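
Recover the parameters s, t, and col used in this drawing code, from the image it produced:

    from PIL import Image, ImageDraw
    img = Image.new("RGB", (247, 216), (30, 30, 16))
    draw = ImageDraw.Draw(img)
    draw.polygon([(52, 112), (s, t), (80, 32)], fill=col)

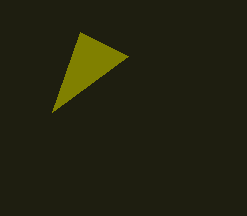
s = 128, t = 56, col = 'olive'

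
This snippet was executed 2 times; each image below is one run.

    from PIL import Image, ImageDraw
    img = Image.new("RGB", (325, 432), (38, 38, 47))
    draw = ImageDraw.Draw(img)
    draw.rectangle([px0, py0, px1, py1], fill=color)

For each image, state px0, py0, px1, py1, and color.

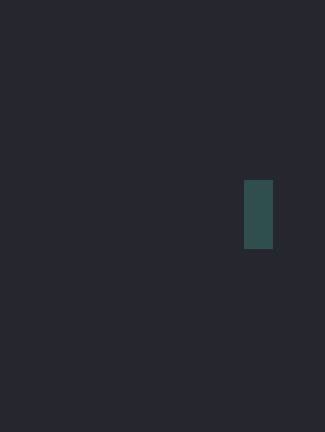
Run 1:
px0 = 244, py0 = 180, px1 = 272, py1 = 248, color = 'darkslategray'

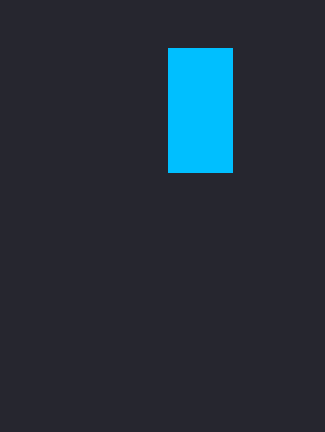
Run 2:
px0 = 168; py0 = 48; px1 = 232; py1 = 172; color = 'deepskyblue'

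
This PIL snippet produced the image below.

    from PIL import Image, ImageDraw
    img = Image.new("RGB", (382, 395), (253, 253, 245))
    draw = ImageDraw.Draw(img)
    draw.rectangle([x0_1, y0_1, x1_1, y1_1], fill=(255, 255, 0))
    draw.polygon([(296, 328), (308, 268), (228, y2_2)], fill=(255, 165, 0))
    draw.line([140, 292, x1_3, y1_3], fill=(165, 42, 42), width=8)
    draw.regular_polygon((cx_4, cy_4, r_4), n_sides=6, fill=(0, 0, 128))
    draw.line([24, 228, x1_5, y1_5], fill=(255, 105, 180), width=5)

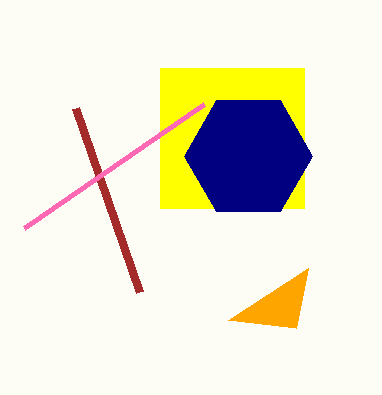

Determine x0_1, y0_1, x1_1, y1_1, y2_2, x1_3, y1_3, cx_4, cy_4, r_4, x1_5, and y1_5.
x0_1 = 160
y0_1 = 68
x1_1 = 304
y1_1 = 208
y2_2 = 320
x1_3 = 76
y1_3 = 108
cx_4 = 248
cy_4 = 156
r_4 = 64
x1_5 = 204
y1_5 = 104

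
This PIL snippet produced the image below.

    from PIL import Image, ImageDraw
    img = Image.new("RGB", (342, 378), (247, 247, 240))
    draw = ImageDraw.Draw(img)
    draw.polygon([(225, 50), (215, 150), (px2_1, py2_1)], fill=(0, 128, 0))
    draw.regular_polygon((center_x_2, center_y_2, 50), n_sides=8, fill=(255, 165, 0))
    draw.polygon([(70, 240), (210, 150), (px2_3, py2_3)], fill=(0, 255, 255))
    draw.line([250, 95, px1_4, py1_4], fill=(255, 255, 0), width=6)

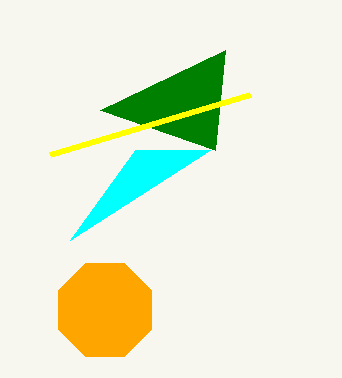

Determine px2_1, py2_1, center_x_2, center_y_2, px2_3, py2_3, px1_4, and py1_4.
px2_1 = 100, py2_1 = 110, center_x_2 = 105, center_y_2 = 310, px2_3 = 135, py2_3 = 150, px1_4 = 50, py1_4 = 155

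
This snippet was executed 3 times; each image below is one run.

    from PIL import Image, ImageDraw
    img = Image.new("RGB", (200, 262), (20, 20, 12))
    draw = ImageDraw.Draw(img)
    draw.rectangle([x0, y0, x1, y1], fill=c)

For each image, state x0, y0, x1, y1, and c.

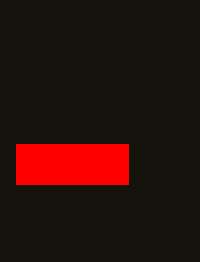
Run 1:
x0 = 16
y0 = 144
x1 = 128
y1 = 184
c = 'red'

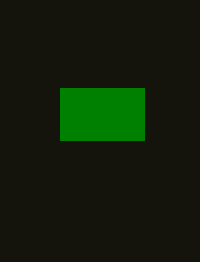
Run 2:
x0 = 60; y0 = 88; x1 = 144; y1 = 140; c = 'green'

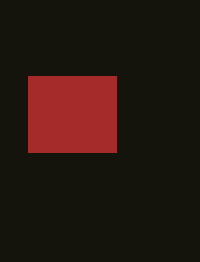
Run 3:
x0 = 28; y0 = 76; x1 = 116; y1 = 152; c = 'brown'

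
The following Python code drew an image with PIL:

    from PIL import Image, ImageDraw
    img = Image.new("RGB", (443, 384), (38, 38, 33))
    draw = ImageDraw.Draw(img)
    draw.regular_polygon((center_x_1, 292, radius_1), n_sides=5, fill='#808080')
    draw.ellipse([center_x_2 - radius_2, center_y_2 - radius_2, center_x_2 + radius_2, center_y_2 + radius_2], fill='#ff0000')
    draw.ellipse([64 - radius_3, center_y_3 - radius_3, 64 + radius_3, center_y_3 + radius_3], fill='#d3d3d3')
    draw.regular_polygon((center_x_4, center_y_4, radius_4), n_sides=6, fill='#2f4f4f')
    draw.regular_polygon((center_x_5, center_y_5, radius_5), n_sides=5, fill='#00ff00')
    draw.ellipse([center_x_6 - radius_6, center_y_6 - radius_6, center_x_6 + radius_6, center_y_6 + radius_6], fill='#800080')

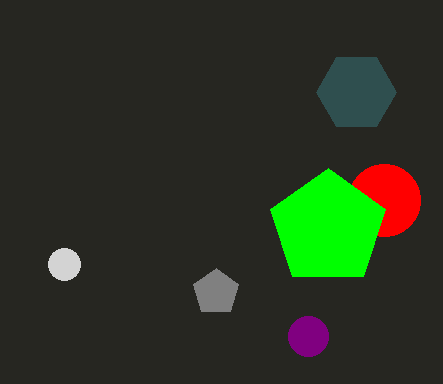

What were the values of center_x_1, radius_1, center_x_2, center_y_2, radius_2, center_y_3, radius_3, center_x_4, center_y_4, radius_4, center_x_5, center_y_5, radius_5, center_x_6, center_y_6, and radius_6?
center_x_1 = 216, radius_1 = 24, center_x_2 = 384, center_y_2 = 200, radius_2 = 36, center_y_3 = 264, radius_3 = 16, center_x_4 = 356, center_y_4 = 92, radius_4 = 40, center_x_5 = 328, center_y_5 = 228, radius_5 = 60, center_x_6 = 308, center_y_6 = 336, radius_6 = 20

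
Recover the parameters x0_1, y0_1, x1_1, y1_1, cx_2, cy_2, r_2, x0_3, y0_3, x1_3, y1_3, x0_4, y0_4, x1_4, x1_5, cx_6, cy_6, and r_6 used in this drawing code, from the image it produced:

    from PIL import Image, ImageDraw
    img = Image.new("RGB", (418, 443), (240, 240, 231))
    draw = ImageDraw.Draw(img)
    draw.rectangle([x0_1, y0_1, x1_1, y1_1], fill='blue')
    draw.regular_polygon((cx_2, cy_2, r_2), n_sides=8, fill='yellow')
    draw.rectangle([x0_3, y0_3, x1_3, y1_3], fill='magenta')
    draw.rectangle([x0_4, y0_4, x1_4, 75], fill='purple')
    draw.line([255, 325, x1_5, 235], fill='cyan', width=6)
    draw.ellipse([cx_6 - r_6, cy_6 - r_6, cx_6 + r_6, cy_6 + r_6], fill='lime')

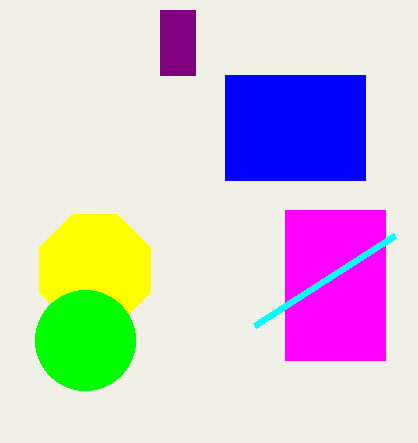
x0_1 = 225; y0_1 = 75; x1_1 = 365; y1_1 = 180; cx_2 = 95; cy_2 = 270; r_2 = 60; x0_3 = 285; y0_3 = 210; x1_3 = 385; y1_3 = 360; x0_4 = 160; y0_4 = 10; x1_4 = 195; x1_5 = 395; cx_6 = 85; cy_6 = 340; r_6 = 50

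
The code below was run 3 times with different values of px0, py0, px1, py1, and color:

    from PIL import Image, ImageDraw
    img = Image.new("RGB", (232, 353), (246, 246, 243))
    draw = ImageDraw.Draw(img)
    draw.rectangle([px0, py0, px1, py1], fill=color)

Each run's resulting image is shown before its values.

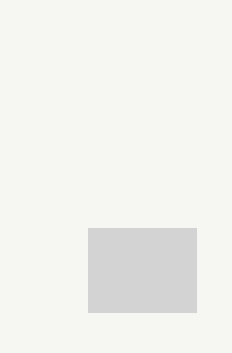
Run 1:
px0 = 88, py0 = 228, px1 = 196, py1 = 312, color = 'lightgray'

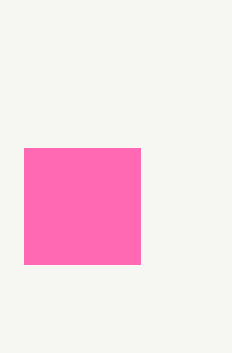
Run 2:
px0 = 24; py0 = 148; px1 = 140; py1 = 264; color = 'hotpink'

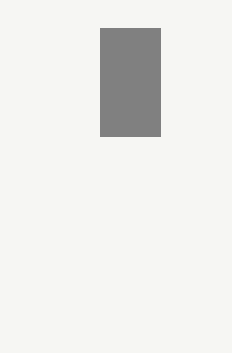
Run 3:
px0 = 100, py0 = 28, px1 = 160, py1 = 136, color = 'gray'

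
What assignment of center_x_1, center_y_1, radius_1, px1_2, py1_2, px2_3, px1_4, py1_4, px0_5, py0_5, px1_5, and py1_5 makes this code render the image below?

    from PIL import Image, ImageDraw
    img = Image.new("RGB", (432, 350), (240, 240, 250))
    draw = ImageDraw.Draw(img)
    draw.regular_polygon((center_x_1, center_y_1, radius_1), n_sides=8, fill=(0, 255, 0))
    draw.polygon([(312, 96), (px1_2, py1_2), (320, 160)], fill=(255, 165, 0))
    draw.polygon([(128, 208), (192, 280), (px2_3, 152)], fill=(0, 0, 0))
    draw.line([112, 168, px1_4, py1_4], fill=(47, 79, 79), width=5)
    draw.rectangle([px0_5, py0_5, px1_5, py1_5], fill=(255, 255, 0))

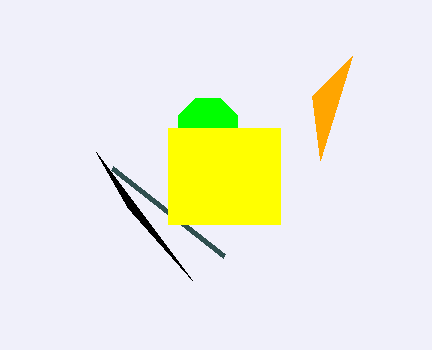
center_x_1 = 208; center_y_1 = 128; radius_1 = 32; px1_2 = 352; py1_2 = 56; px2_3 = 96; px1_4 = 224; py1_4 = 256; px0_5 = 168; py0_5 = 128; px1_5 = 280; py1_5 = 224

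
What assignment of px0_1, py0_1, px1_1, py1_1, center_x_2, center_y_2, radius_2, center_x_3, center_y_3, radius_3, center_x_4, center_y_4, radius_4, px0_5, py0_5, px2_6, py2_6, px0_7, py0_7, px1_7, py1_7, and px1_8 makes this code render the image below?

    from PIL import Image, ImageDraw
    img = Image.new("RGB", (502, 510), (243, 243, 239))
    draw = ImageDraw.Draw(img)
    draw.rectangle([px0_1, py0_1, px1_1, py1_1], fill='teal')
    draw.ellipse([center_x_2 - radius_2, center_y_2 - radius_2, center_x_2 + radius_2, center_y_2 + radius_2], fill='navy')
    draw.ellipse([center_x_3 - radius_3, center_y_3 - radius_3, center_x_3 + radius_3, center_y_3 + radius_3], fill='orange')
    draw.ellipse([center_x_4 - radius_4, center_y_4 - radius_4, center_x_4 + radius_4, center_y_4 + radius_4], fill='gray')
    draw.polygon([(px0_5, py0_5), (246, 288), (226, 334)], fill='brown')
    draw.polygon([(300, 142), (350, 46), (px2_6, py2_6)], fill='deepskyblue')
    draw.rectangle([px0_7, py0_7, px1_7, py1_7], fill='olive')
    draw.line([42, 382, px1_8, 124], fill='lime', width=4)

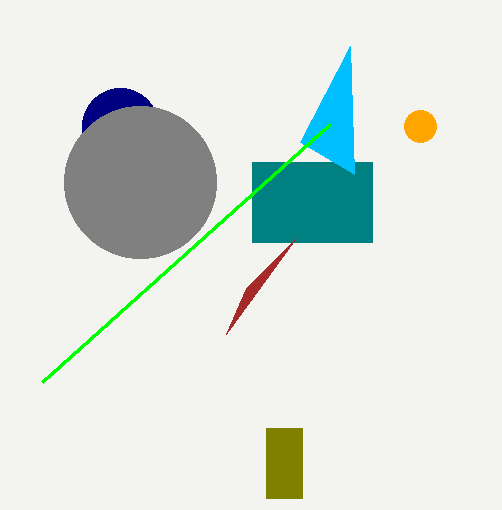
px0_1 = 252
py0_1 = 162
px1_1 = 372
py1_1 = 242
center_x_2 = 120
center_y_2 = 126
radius_2 = 38
center_x_3 = 420
center_y_3 = 126
radius_3 = 16
center_x_4 = 140
center_y_4 = 182
radius_4 = 76
px0_5 = 296
py0_5 = 238
px2_6 = 354
py2_6 = 174
px0_7 = 266
py0_7 = 428
px1_7 = 302
py1_7 = 498
px1_8 = 330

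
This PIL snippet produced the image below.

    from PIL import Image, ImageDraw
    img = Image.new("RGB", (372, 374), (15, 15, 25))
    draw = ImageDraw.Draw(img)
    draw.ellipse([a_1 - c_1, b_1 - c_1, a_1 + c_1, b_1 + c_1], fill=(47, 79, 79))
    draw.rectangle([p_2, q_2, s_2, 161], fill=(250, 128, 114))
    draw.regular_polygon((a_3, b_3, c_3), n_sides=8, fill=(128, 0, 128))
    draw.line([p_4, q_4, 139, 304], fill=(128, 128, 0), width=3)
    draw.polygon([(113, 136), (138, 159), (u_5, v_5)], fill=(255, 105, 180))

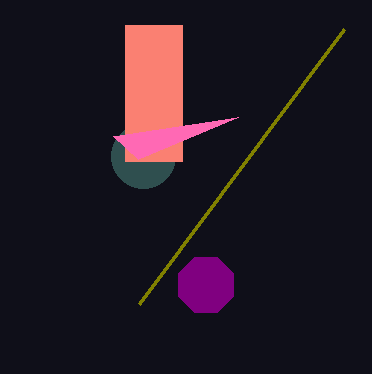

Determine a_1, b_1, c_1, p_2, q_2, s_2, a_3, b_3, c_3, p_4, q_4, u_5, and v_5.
a_1 = 143, b_1 = 156, c_1 = 32, p_2 = 125, q_2 = 25, s_2 = 182, a_3 = 206, b_3 = 285, c_3 = 30, p_4 = 344, q_4 = 29, u_5 = 238, v_5 = 117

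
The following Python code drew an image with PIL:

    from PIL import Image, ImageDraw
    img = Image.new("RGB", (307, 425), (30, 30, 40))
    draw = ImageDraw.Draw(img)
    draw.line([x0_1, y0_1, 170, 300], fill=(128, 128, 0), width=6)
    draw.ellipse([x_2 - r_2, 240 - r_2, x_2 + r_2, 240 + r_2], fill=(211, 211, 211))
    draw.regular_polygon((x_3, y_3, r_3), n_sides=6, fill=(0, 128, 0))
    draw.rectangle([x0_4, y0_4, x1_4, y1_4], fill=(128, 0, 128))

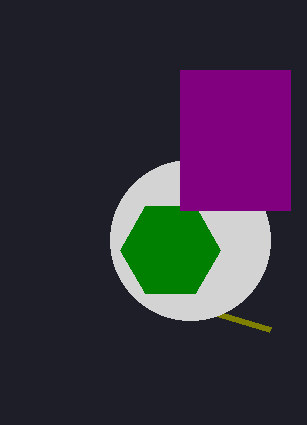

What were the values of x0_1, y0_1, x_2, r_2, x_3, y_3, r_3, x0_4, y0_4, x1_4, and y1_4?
x0_1 = 270
y0_1 = 330
x_2 = 190
r_2 = 80
x_3 = 170
y_3 = 250
r_3 = 50
x0_4 = 180
y0_4 = 70
x1_4 = 290
y1_4 = 210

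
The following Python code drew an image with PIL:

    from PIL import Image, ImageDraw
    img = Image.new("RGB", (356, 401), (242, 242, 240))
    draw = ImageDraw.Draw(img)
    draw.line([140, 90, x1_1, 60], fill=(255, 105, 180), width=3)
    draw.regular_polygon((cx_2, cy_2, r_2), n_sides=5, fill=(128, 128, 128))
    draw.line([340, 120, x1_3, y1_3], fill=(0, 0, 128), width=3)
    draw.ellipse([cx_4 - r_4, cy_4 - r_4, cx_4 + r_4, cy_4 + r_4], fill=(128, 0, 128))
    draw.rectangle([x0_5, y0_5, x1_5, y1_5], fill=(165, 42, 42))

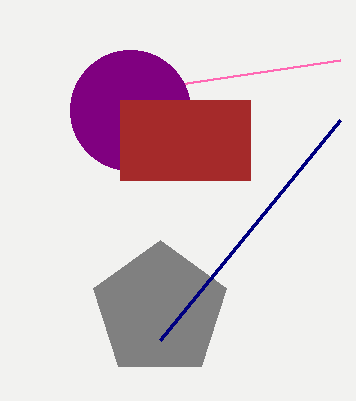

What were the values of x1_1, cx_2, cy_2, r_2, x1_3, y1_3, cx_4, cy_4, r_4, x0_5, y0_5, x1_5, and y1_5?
x1_1 = 340, cx_2 = 160, cy_2 = 310, r_2 = 70, x1_3 = 160, y1_3 = 340, cx_4 = 130, cy_4 = 110, r_4 = 60, x0_5 = 120, y0_5 = 100, x1_5 = 250, y1_5 = 180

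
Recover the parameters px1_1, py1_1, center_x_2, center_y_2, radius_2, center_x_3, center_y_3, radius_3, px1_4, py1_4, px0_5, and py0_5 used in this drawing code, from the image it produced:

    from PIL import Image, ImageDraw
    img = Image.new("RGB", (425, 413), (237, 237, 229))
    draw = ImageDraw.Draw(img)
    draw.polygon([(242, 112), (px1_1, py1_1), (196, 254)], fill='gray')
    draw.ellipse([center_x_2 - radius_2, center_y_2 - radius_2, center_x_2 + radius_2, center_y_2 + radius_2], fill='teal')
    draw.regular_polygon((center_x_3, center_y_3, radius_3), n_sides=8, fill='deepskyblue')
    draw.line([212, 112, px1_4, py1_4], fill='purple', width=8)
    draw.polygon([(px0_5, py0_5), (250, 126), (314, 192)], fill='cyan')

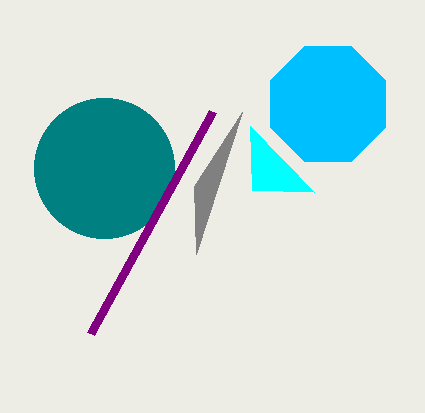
px1_1 = 194
py1_1 = 186
center_x_2 = 104
center_y_2 = 168
radius_2 = 70
center_x_3 = 328
center_y_3 = 104
radius_3 = 62
px1_4 = 90
py1_4 = 334
px0_5 = 252
py0_5 = 190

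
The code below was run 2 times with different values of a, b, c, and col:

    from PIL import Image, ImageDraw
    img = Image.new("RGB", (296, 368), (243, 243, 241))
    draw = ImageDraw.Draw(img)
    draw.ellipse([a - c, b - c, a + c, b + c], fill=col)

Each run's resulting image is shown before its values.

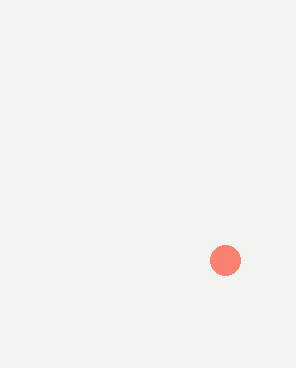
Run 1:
a = 225; b = 260; c = 15; col = 'salmon'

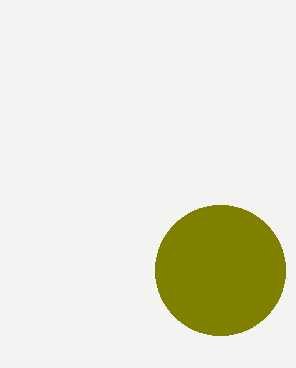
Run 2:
a = 220
b = 270
c = 65
col = 'olive'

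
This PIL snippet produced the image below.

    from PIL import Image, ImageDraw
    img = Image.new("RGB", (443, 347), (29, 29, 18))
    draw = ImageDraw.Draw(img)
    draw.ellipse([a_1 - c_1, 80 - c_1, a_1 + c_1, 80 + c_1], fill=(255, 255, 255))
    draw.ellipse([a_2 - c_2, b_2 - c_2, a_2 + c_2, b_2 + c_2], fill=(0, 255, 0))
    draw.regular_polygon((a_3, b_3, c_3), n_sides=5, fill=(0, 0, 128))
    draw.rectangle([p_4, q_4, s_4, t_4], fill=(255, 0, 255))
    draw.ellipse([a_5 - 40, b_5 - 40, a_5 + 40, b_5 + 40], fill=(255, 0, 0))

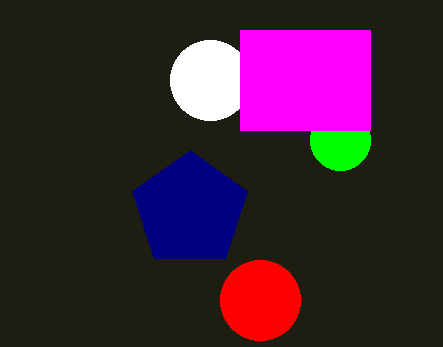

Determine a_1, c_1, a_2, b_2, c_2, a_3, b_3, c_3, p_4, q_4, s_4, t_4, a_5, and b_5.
a_1 = 210; c_1 = 40; a_2 = 340; b_2 = 140; c_2 = 30; a_3 = 190; b_3 = 210; c_3 = 60; p_4 = 240; q_4 = 30; s_4 = 370; t_4 = 130; a_5 = 260; b_5 = 300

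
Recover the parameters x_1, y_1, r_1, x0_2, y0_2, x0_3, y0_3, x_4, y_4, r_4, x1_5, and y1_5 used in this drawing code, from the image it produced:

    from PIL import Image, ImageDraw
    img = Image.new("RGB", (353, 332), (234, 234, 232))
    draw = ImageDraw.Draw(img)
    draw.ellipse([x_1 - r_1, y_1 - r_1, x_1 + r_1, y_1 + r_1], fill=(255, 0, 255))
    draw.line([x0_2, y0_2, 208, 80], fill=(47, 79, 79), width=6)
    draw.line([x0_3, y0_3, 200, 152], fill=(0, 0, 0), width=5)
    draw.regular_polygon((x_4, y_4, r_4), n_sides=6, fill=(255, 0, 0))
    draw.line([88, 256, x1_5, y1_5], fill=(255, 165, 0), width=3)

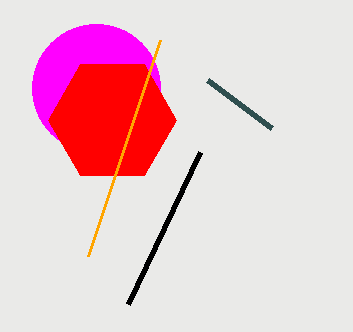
x_1 = 96; y_1 = 88; r_1 = 64; x0_2 = 272; y0_2 = 128; x0_3 = 128; y0_3 = 304; x_4 = 112; y_4 = 120; r_4 = 64; x1_5 = 160; y1_5 = 40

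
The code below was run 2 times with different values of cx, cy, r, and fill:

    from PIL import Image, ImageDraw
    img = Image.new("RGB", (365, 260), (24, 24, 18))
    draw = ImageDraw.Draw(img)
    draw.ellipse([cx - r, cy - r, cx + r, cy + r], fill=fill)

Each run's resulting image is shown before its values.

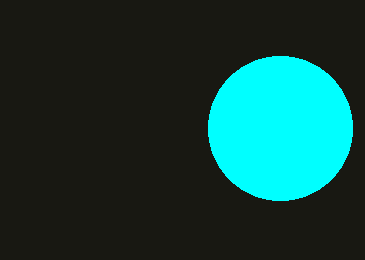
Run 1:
cx = 280
cy = 128
r = 72
fill = 'cyan'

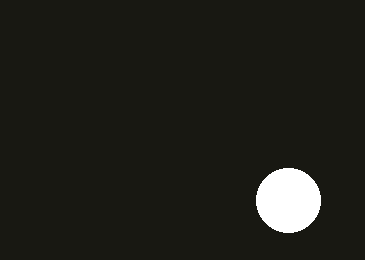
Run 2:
cx = 288, cy = 200, r = 32, fill = 'white'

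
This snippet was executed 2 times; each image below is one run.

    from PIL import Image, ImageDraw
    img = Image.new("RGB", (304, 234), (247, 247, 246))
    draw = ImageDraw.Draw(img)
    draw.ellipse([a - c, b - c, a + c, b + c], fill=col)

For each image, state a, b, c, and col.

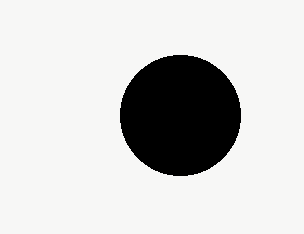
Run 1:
a = 180
b = 115
c = 60
col = 'black'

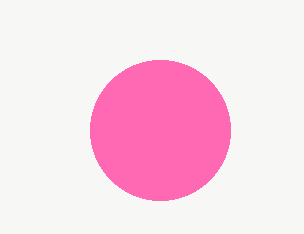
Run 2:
a = 160
b = 130
c = 70
col = 'hotpink'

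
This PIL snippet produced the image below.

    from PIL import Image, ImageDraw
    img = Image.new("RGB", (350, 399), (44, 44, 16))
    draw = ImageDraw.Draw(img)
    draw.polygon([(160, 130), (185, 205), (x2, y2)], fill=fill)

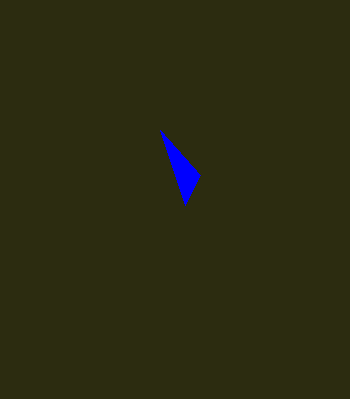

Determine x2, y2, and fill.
x2 = 200; y2 = 175; fill = 'blue'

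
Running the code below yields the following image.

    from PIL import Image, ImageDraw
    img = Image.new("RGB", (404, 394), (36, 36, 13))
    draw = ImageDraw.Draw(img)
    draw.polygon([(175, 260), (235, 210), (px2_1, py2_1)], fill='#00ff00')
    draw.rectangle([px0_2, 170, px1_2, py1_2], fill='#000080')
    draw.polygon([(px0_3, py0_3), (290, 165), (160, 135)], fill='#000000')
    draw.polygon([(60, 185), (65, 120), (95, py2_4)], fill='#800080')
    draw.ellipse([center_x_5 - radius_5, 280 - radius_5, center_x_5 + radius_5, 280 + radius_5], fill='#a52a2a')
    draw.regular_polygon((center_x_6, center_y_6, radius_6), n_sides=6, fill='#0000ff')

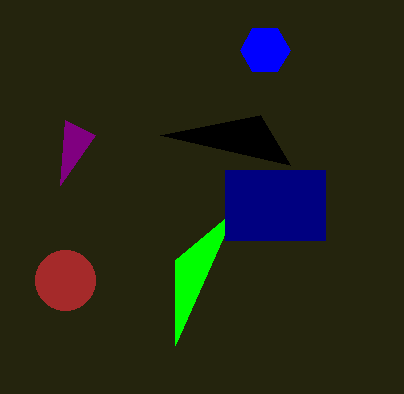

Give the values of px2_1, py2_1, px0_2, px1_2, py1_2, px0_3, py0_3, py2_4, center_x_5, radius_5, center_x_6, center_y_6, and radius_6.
px2_1 = 175, py2_1 = 345, px0_2 = 225, px1_2 = 325, py1_2 = 240, px0_3 = 260, py0_3 = 115, py2_4 = 135, center_x_5 = 65, radius_5 = 30, center_x_6 = 265, center_y_6 = 50, radius_6 = 25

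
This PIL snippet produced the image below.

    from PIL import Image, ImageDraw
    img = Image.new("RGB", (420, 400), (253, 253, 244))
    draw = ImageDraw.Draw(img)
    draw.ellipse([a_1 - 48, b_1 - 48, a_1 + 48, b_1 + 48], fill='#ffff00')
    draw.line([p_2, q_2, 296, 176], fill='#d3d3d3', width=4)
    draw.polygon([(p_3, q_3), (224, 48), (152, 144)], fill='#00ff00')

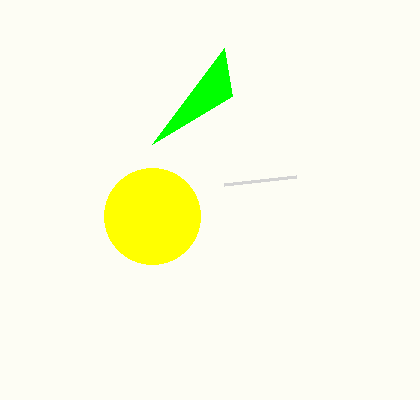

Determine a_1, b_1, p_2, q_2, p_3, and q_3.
a_1 = 152, b_1 = 216, p_2 = 224, q_2 = 184, p_3 = 232, q_3 = 96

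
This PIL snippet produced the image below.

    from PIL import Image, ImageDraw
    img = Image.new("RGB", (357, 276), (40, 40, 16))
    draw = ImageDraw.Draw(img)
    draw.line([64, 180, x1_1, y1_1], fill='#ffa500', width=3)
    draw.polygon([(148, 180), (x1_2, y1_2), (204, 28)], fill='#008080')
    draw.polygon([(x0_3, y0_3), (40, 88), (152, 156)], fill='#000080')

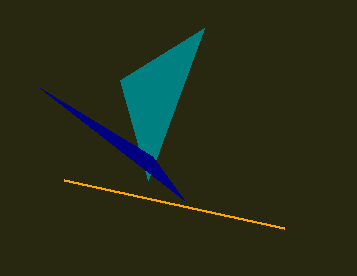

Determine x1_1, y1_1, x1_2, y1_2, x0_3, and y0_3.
x1_1 = 284; y1_1 = 228; x1_2 = 120; y1_2 = 80; x0_3 = 184; y0_3 = 200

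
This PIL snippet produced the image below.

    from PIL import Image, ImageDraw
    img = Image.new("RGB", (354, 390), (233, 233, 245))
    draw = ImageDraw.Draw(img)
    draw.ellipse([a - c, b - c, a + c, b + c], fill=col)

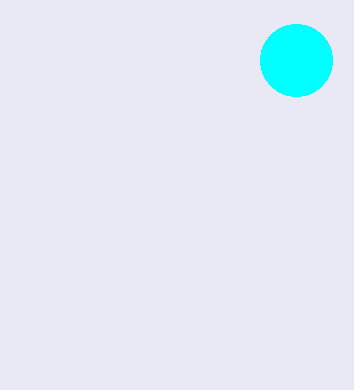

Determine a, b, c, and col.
a = 296, b = 60, c = 36, col = 'cyan'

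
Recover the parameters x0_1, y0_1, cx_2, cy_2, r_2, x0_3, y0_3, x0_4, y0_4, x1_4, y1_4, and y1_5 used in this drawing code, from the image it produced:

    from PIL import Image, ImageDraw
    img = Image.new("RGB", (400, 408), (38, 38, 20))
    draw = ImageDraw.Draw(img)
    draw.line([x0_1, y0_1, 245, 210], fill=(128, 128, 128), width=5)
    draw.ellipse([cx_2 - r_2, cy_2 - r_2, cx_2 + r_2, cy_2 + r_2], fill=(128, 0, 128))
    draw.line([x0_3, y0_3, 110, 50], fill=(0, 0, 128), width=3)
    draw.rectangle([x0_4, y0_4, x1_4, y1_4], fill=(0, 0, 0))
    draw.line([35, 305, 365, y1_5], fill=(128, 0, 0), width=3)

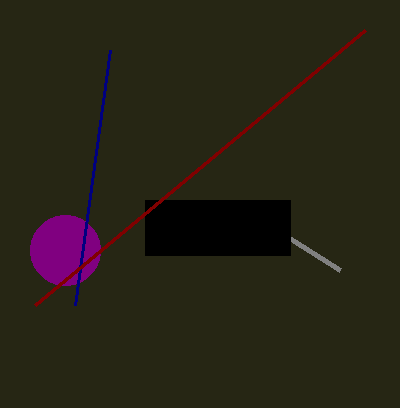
x0_1 = 340, y0_1 = 270, cx_2 = 65, cy_2 = 250, r_2 = 35, x0_3 = 75, y0_3 = 305, x0_4 = 145, y0_4 = 200, x1_4 = 290, y1_4 = 255, y1_5 = 30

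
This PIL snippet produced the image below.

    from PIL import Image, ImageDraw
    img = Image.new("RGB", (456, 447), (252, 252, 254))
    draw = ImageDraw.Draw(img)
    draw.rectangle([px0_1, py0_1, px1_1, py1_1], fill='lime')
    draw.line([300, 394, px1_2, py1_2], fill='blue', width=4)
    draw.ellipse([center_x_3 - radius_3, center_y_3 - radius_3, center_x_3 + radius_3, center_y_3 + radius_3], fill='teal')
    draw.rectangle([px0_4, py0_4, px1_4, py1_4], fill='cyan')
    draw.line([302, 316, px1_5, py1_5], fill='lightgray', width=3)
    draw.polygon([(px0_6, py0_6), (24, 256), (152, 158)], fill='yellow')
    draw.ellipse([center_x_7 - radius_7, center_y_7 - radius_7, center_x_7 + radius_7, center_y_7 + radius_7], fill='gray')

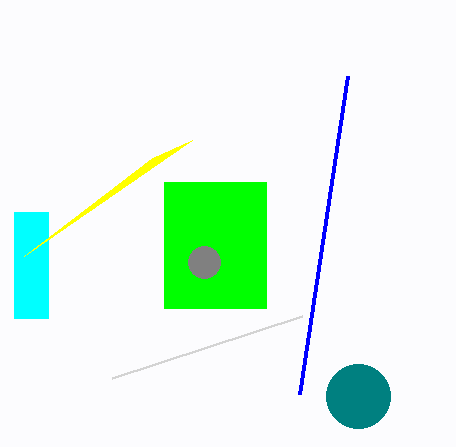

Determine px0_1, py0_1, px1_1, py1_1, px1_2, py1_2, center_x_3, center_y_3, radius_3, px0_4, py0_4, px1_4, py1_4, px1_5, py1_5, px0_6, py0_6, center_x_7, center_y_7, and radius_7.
px0_1 = 164, py0_1 = 182, px1_1 = 266, py1_1 = 308, px1_2 = 348, py1_2 = 76, center_x_3 = 358, center_y_3 = 396, radius_3 = 32, px0_4 = 14, py0_4 = 212, px1_4 = 48, py1_4 = 318, px1_5 = 112, py1_5 = 378, px0_6 = 192, py0_6 = 140, center_x_7 = 204, center_y_7 = 262, radius_7 = 16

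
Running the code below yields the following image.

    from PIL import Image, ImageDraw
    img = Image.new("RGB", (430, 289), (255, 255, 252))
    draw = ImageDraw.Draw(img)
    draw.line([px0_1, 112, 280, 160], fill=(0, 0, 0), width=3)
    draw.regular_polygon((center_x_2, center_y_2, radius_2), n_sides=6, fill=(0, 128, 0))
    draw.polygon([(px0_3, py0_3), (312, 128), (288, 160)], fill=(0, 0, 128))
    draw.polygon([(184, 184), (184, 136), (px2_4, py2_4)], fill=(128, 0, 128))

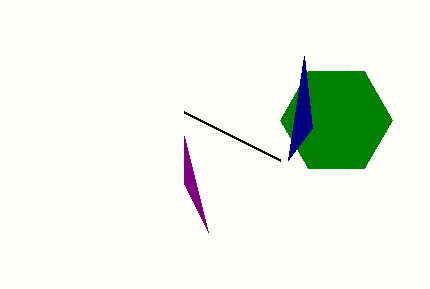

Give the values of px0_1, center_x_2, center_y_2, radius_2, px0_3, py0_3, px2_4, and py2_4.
px0_1 = 184; center_x_2 = 336; center_y_2 = 120; radius_2 = 56; px0_3 = 304; py0_3 = 56; px2_4 = 208; py2_4 = 232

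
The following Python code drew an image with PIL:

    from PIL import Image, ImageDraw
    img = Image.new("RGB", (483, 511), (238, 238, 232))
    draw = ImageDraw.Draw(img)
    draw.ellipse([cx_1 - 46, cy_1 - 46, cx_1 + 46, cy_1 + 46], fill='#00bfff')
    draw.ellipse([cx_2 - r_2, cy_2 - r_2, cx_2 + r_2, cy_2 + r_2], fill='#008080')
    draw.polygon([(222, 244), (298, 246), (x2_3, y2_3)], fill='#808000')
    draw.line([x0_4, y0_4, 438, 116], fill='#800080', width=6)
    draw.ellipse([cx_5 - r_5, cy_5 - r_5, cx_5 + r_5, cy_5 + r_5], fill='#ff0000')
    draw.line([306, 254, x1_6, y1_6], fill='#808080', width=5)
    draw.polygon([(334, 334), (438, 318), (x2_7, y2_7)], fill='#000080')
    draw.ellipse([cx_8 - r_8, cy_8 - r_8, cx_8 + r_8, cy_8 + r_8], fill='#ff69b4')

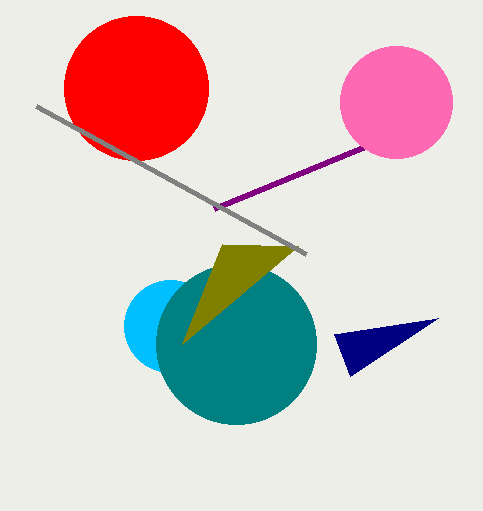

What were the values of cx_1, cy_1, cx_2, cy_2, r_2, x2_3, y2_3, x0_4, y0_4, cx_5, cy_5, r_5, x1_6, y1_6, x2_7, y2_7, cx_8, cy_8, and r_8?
cx_1 = 170; cy_1 = 326; cx_2 = 236; cy_2 = 344; r_2 = 80; x2_3 = 182; y2_3 = 344; x0_4 = 214; y0_4 = 208; cx_5 = 136; cy_5 = 88; r_5 = 72; x1_6 = 36; y1_6 = 106; x2_7 = 350; y2_7 = 376; cx_8 = 396; cy_8 = 102; r_8 = 56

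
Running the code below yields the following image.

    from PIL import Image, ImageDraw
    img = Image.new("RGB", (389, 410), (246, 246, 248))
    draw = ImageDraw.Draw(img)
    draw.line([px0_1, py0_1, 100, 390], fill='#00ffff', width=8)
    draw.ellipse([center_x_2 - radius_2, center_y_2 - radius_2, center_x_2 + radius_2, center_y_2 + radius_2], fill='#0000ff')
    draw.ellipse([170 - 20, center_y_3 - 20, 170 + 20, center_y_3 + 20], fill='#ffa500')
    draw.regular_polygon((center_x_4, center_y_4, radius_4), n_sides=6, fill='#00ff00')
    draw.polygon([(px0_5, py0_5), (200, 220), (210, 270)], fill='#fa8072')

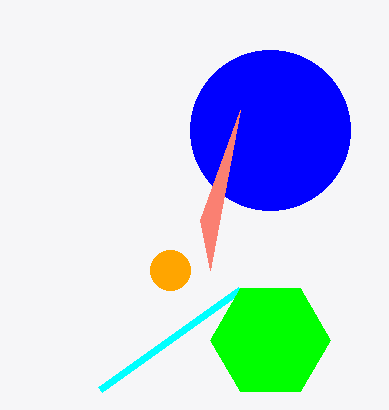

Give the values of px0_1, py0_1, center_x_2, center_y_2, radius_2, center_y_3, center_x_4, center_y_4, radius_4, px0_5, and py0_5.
px0_1 = 240; py0_1 = 290; center_x_2 = 270; center_y_2 = 130; radius_2 = 80; center_y_3 = 270; center_x_4 = 270; center_y_4 = 340; radius_4 = 60; px0_5 = 240; py0_5 = 110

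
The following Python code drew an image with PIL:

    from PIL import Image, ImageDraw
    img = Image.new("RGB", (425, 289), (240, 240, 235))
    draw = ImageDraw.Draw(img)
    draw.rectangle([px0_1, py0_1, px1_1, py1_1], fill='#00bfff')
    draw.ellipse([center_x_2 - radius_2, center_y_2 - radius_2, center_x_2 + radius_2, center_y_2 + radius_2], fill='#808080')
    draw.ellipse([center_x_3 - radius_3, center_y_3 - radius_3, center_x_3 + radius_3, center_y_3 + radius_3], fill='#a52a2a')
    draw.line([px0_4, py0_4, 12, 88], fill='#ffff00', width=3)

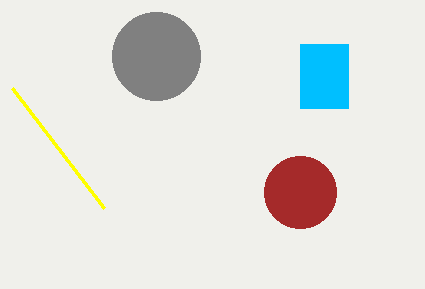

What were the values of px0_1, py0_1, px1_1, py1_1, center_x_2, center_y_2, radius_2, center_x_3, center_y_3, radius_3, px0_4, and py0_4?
px0_1 = 300
py0_1 = 44
px1_1 = 348
py1_1 = 108
center_x_2 = 156
center_y_2 = 56
radius_2 = 44
center_x_3 = 300
center_y_3 = 192
radius_3 = 36
px0_4 = 104
py0_4 = 208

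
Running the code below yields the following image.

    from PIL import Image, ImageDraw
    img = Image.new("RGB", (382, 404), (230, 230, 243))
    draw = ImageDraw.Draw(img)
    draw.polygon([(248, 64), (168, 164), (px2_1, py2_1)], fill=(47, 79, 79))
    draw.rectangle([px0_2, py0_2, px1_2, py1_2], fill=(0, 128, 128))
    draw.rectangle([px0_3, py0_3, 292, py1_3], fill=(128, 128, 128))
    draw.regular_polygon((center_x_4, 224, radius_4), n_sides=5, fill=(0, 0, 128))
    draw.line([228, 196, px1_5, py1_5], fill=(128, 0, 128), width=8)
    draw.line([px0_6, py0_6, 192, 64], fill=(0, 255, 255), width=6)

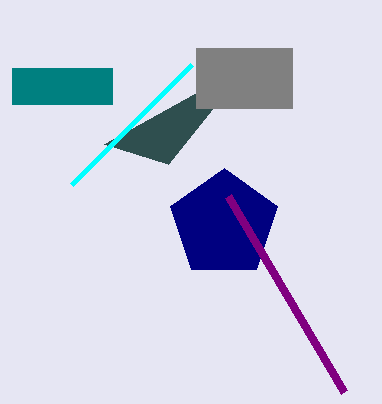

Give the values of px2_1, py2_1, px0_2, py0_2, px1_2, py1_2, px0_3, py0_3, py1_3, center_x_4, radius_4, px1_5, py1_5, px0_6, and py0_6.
px2_1 = 104; py2_1 = 144; px0_2 = 12; py0_2 = 68; px1_2 = 112; py1_2 = 104; px0_3 = 196; py0_3 = 48; py1_3 = 108; center_x_4 = 224; radius_4 = 56; px1_5 = 344; py1_5 = 392; px0_6 = 72; py0_6 = 184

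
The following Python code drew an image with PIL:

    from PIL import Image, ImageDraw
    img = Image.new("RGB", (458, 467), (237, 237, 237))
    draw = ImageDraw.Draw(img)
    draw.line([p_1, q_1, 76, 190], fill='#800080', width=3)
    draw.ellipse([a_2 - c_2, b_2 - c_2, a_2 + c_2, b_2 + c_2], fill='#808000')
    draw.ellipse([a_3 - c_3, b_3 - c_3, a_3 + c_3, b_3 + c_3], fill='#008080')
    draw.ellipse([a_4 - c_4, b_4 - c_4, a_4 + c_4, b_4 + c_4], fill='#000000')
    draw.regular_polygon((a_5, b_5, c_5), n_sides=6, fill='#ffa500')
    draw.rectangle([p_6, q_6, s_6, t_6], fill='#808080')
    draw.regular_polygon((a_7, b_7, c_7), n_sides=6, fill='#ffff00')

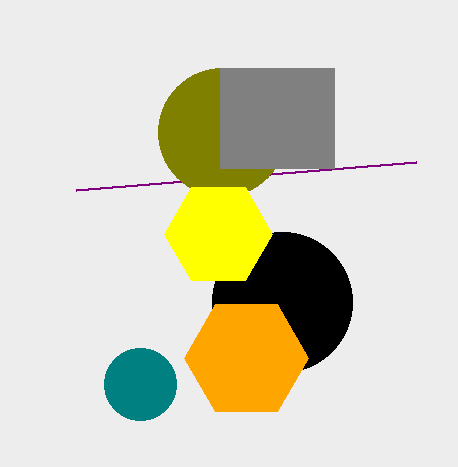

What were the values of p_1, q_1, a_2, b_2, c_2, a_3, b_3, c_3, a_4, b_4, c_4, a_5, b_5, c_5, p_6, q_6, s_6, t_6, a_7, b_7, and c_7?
p_1 = 416, q_1 = 162, a_2 = 222, b_2 = 132, c_2 = 64, a_3 = 140, b_3 = 384, c_3 = 36, a_4 = 282, b_4 = 302, c_4 = 70, a_5 = 246, b_5 = 358, c_5 = 62, p_6 = 220, q_6 = 68, s_6 = 334, t_6 = 168, a_7 = 218, b_7 = 234, c_7 = 54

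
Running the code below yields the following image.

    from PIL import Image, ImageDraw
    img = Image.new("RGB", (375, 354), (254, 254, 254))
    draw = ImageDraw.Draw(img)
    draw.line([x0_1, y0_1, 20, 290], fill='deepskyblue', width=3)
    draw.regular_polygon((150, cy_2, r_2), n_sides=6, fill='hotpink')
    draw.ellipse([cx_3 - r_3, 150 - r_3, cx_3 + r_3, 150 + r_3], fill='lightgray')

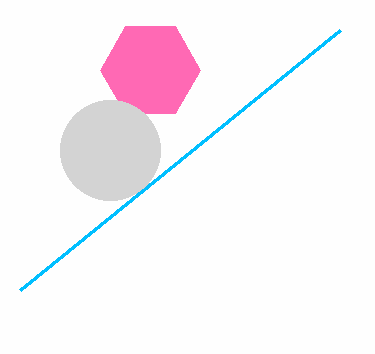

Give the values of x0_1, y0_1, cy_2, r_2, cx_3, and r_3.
x0_1 = 340; y0_1 = 30; cy_2 = 70; r_2 = 50; cx_3 = 110; r_3 = 50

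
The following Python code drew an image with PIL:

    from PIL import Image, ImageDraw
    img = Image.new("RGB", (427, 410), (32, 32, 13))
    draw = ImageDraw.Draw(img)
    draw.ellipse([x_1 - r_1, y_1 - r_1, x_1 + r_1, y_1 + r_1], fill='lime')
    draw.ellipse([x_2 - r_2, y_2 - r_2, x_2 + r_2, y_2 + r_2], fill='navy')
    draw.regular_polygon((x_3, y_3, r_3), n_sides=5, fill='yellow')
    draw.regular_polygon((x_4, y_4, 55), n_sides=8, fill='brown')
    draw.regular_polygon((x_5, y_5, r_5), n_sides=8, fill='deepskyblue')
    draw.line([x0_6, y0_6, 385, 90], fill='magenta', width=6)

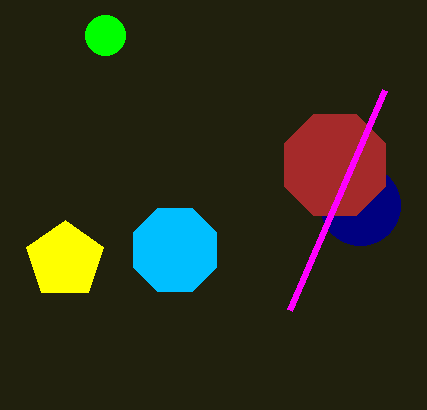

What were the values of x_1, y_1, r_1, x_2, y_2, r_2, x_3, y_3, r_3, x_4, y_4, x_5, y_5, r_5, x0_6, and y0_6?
x_1 = 105; y_1 = 35; r_1 = 20; x_2 = 360; y_2 = 205; r_2 = 40; x_3 = 65; y_3 = 260; r_3 = 40; x_4 = 335; y_4 = 165; x_5 = 175; y_5 = 250; r_5 = 45; x0_6 = 290; y0_6 = 310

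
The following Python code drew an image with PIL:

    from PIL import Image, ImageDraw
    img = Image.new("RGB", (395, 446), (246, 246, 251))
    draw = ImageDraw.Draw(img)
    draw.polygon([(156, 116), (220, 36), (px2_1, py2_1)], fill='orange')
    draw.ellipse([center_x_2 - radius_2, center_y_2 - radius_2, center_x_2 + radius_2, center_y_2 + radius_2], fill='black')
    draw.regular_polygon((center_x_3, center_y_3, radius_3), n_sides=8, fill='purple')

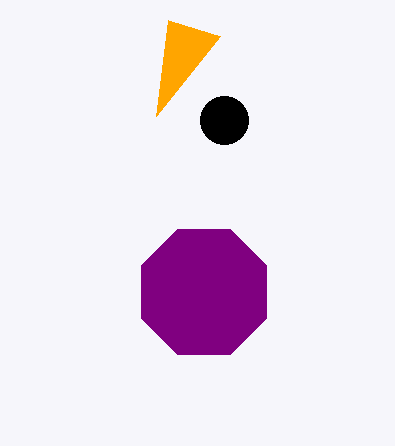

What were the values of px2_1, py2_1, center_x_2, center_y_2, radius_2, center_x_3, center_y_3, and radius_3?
px2_1 = 168, py2_1 = 20, center_x_2 = 224, center_y_2 = 120, radius_2 = 24, center_x_3 = 204, center_y_3 = 292, radius_3 = 68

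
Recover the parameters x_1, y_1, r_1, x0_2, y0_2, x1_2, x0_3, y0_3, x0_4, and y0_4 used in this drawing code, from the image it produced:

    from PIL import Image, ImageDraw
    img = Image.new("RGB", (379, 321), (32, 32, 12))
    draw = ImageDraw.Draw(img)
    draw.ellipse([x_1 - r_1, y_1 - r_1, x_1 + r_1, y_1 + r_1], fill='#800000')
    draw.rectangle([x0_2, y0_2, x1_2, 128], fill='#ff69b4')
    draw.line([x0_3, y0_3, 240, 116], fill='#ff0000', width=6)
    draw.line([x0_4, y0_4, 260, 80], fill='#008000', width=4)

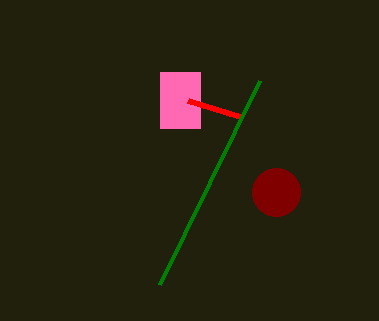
x_1 = 276, y_1 = 192, r_1 = 24, x0_2 = 160, y0_2 = 72, x1_2 = 200, x0_3 = 188, y0_3 = 100, x0_4 = 160, y0_4 = 284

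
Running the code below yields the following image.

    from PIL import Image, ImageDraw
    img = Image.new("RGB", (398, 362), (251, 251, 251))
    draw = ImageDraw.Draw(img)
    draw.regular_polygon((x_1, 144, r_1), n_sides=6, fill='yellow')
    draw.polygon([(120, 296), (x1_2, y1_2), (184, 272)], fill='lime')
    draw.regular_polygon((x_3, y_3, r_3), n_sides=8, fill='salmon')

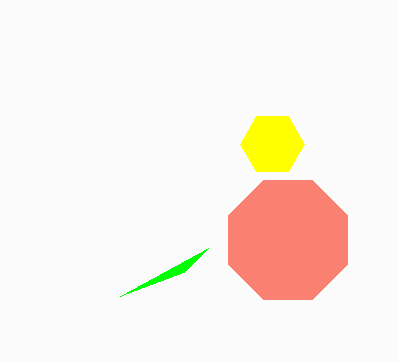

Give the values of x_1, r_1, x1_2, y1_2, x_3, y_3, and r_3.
x_1 = 272
r_1 = 32
x1_2 = 208
y1_2 = 248
x_3 = 288
y_3 = 240
r_3 = 64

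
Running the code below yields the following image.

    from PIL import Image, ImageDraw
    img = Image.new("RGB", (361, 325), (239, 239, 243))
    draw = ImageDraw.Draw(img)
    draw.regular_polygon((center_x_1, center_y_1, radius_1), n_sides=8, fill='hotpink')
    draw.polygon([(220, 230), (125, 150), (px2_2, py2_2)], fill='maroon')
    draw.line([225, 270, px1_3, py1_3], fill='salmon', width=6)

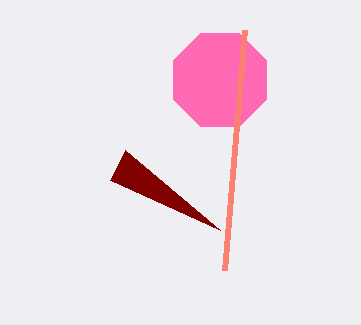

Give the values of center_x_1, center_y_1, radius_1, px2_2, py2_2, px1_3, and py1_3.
center_x_1 = 220; center_y_1 = 80; radius_1 = 50; px2_2 = 110; py2_2 = 180; px1_3 = 245; py1_3 = 30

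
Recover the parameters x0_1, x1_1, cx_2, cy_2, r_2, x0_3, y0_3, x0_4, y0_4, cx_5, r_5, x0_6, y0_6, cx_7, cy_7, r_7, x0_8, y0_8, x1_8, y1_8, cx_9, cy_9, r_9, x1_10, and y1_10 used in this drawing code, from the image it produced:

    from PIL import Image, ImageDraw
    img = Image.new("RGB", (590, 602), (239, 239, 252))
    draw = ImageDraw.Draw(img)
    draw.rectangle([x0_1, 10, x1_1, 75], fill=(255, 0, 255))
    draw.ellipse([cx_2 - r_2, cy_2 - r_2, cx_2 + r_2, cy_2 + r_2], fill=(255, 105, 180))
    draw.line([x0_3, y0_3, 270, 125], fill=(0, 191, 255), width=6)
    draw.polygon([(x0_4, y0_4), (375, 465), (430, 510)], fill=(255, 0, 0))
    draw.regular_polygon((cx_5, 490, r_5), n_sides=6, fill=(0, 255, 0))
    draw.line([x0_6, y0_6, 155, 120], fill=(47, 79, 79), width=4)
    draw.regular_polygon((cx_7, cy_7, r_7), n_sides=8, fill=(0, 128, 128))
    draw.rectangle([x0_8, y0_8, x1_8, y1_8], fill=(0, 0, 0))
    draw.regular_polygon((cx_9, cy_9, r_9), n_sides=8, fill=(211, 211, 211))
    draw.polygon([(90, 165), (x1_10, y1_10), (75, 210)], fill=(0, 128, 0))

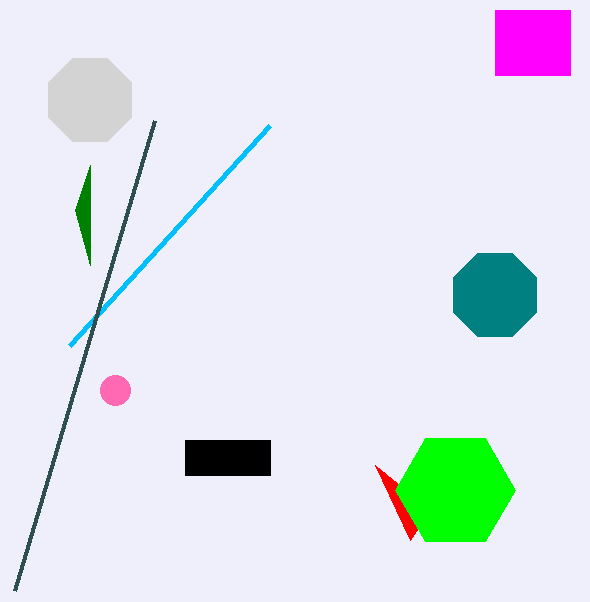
x0_1 = 495, x1_1 = 570, cx_2 = 115, cy_2 = 390, r_2 = 15, x0_3 = 70, y0_3 = 345, x0_4 = 410, y0_4 = 540, cx_5 = 455, r_5 = 60, x0_6 = 15, y0_6 = 590, cx_7 = 495, cy_7 = 295, r_7 = 45, x0_8 = 185, y0_8 = 440, x1_8 = 270, y1_8 = 475, cx_9 = 90, cy_9 = 100, r_9 = 45, x1_10 = 90, y1_10 = 265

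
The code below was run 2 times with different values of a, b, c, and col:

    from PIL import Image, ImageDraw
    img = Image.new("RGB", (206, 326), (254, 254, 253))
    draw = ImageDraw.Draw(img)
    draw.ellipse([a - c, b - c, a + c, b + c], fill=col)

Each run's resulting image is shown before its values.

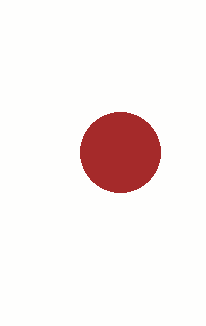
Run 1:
a = 120; b = 152; c = 40; col = 'brown'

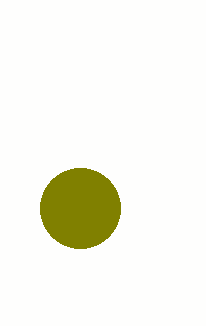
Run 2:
a = 80; b = 208; c = 40; col = 'olive'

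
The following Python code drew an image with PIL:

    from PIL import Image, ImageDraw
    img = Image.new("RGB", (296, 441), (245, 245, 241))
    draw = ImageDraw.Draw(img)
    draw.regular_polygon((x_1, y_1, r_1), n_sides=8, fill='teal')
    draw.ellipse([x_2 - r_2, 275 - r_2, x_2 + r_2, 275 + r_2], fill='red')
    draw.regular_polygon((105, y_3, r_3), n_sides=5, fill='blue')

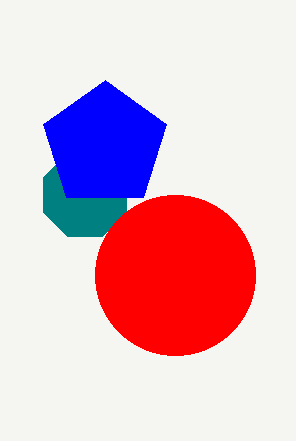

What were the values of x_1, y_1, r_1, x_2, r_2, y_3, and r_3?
x_1 = 85
y_1 = 195
r_1 = 45
x_2 = 175
r_2 = 80
y_3 = 145
r_3 = 65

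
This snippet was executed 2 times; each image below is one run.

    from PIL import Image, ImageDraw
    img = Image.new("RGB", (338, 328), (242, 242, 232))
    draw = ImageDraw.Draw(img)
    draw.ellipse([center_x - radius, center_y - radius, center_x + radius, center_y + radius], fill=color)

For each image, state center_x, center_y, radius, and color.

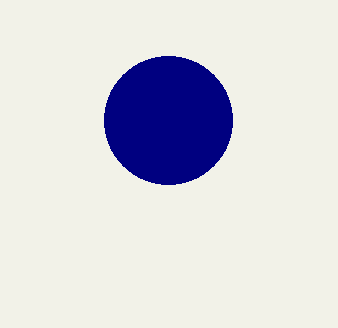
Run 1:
center_x = 168, center_y = 120, radius = 64, color = 'navy'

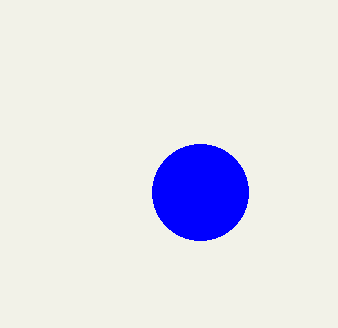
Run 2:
center_x = 200; center_y = 192; radius = 48; color = 'blue'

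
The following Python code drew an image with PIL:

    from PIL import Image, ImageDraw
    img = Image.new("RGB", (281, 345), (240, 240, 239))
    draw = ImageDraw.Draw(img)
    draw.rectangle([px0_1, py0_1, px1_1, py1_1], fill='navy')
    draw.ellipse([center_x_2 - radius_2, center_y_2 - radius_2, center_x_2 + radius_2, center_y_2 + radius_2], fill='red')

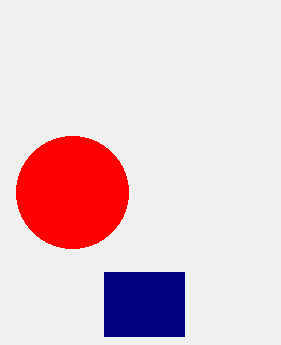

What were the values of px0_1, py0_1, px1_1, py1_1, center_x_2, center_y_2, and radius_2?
px0_1 = 104
py0_1 = 272
px1_1 = 184
py1_1 = 336
center_x_2 = 72
center_y_2 = 192
radius_2 = 56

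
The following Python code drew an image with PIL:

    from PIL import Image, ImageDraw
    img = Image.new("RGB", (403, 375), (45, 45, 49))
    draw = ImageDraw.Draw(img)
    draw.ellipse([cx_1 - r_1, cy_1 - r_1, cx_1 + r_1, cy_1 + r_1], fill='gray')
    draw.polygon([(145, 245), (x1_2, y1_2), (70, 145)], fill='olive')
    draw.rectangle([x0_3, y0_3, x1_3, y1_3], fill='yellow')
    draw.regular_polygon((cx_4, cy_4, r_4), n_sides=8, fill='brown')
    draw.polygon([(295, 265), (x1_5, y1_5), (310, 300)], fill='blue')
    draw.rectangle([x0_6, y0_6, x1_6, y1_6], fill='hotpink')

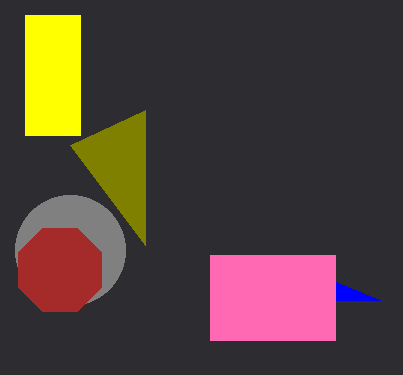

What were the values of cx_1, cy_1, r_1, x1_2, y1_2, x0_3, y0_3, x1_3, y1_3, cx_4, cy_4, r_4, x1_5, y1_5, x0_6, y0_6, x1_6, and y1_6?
cx_1 = 70; cy_1 = 250; r_1 = 55; x1_2 = 145; y1_2 = 110; x0_3 = 25; y0_3 = 15; x1_3 = 80; y1_3 = 135; cx_4 = 60; cy_4 = 270; r_4 = 45; x1_5 = 380; y1_5 = 300; x0_6 = 210; y0_6 = 255; x1_6 = 335; y1_6 = 340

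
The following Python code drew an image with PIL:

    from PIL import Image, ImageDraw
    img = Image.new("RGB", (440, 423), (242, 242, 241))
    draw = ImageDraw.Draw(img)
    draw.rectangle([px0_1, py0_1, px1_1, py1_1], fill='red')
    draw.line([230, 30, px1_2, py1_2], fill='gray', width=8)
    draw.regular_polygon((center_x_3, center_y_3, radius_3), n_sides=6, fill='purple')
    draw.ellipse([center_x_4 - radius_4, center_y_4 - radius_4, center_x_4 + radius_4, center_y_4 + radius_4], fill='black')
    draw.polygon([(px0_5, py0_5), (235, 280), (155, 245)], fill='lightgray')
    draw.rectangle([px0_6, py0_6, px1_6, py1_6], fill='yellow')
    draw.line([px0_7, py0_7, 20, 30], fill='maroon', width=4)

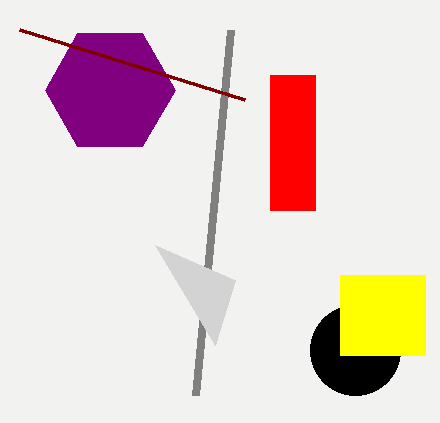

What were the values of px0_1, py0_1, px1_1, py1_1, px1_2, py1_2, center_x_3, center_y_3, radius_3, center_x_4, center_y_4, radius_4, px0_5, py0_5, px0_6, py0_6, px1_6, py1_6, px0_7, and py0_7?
px0_1 = 270
py0_1 = 75
px1_1 = 315
py1_1 = 210
px1_2 = 195
py1_2 = 395
center_x_3 = 110
center_y_3 = 90
radius_3 = 65
center_x_4 = 355
center_y_4 = 350
radius_4 = 45
px0_5 = 215
py0_5 = 345
px0_6 = 340
py0_6 = 275
px1_6 = 425
py1_6 = 355
px0_7 = 245
py0_7 = 100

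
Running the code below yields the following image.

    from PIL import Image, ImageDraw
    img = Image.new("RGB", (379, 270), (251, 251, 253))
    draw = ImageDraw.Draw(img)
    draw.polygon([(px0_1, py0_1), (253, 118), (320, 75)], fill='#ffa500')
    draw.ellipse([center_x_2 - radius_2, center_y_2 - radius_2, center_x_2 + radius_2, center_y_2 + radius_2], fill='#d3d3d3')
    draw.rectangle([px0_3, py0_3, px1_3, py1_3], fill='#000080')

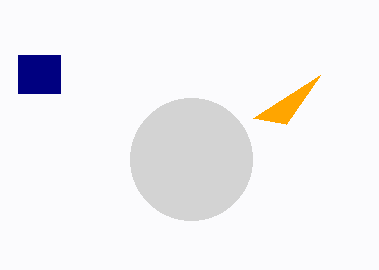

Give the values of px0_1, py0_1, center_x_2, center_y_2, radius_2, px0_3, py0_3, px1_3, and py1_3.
px0_1 = 286, py0_1 = 124, center_x_2 = 191, center_y_2 = 159, radius_2 = 61, px0_3 = 18, py0_3 = 55, px1_3 = 60, py1_3 = 93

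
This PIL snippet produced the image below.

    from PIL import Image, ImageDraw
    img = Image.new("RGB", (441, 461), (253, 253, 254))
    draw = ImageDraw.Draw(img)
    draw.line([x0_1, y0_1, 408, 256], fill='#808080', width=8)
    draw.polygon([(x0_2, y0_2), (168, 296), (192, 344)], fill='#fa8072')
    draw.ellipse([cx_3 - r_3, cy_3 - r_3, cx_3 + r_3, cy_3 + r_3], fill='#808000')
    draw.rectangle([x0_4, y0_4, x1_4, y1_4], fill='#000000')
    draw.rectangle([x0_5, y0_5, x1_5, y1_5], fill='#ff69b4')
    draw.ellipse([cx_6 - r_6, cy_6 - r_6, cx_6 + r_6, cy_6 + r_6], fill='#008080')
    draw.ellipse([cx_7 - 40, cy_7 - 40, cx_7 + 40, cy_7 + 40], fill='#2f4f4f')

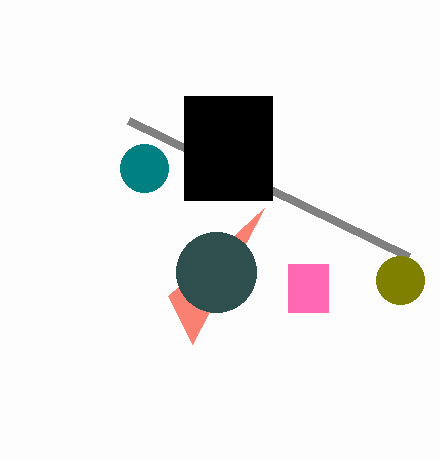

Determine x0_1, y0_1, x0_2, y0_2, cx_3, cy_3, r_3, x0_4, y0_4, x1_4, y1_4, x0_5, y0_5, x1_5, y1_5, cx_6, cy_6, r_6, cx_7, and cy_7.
x0_1 = 128, y0_1 = 120, x0_2 = 264, y0_2 = 208, cx_3 = 400, cy_3 = 280, r_3 = 24, x0_4 = 184, y0_4 = 96, x1_4 = 272, y1_4 = 200, x0_5 = 288, y0_5 = 264, x1_5 = 328, y1_5 = 312, cx_6 = 144, cy_6 = 168, r_6 = 24, cx_7 = 216, cy_7 = 272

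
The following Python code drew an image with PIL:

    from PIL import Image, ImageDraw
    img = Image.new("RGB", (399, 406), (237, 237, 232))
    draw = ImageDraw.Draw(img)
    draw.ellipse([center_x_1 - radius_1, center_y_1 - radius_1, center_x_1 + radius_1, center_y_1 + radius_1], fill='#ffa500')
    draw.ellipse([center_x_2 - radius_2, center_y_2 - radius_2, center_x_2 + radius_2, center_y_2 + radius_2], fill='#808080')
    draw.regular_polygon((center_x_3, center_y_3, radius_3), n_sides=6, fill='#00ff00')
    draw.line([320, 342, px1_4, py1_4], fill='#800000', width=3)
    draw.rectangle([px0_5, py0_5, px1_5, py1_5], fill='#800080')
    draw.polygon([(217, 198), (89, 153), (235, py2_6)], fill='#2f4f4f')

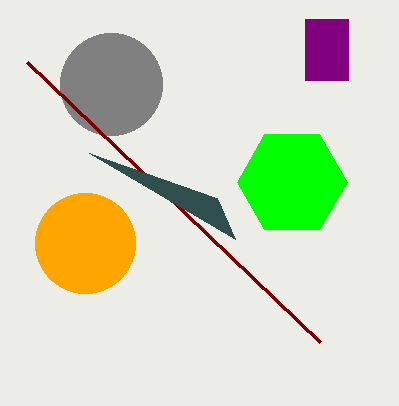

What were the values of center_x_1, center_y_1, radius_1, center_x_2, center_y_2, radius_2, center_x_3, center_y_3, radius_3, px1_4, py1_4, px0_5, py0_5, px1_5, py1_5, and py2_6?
center_x_1 = 85; center_y_1 = 243; radius_1 = 50; center_x_2 = 111; center_y_2 = 84; radius_2 = 51; center_x_3 = 292; center_y_3 = 182; radius_3 = 55; px1_4 = 27; py1_4 = 62; px0_5 = 305; py0_5 = 19; px1_5 = 348; py1_5 = 80; py2_6 = 239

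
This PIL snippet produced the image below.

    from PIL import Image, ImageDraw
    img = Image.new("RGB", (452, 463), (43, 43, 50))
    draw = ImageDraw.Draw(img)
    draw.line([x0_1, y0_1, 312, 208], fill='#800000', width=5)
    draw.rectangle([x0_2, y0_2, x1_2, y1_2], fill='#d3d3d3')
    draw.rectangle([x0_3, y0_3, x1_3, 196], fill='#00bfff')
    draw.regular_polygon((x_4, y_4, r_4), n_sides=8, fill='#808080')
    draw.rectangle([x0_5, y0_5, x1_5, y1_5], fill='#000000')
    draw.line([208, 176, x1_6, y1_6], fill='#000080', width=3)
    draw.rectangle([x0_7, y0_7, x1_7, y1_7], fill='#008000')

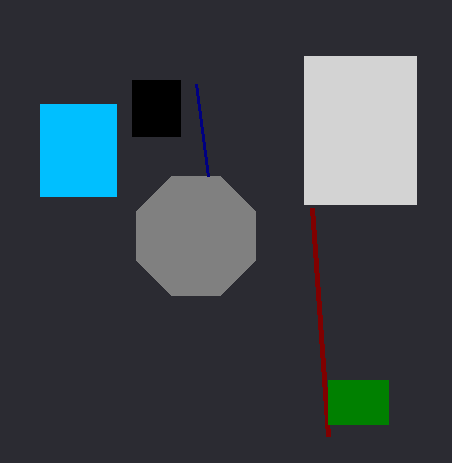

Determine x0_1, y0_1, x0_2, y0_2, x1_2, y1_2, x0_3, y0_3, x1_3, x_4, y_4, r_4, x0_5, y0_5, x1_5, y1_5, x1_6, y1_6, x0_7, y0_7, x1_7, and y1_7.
x0_1 = 328, y0_1 = 436, x0_2 = 304, y0_2 = 56, x1_2 = 416, y1_2 = 204, x0_3 = 40, y0_3 = 104, x1_3 = 116, x_4 = 196, y_4 = 236, r_4 = 64, x0_5 = 132, y0_5 = 80, x1_5 = 180, y1_5 = 136, x1_6 = 196, y1_6 = 84, x0_7 = 328, y0_7 = 380, x1_7 = 388, y1_7 = 424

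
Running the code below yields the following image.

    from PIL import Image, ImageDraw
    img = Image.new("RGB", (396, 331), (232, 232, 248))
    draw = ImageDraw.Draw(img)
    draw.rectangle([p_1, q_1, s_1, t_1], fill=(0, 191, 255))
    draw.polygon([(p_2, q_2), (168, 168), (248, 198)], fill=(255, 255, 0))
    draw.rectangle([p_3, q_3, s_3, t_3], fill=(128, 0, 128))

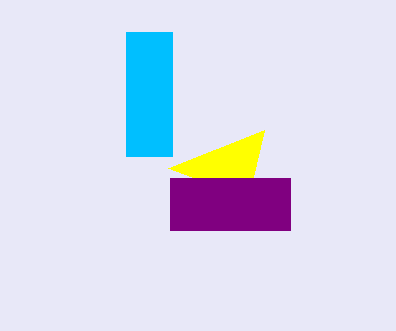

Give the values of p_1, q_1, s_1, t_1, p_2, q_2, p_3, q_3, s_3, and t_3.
p_1 = 126, q_1 = 32, s_1 = 172, t_1 = 156, p_2 = 264, q_2 = 130, p_3 = 170, q_3 = 178, s_3 = 290, t_3 = 230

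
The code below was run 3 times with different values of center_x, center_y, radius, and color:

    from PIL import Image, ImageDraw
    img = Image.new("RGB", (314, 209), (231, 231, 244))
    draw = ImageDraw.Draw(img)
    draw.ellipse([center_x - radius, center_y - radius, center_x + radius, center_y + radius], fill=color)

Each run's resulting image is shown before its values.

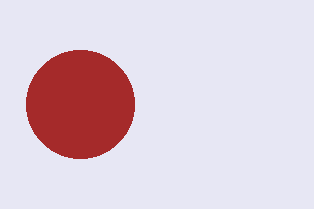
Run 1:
center_x = 80; center_y = 104; radius = 54; color = 'brown'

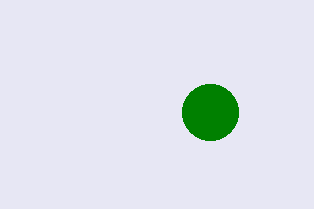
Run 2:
center_x = 210, center_y = 112, radius = 28, color = 'green'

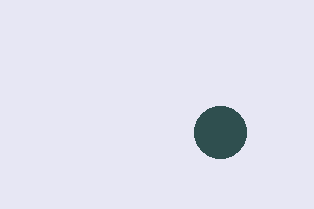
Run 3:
center_x = 220; center_y = 132; radius = 26; color = 'darkslategray'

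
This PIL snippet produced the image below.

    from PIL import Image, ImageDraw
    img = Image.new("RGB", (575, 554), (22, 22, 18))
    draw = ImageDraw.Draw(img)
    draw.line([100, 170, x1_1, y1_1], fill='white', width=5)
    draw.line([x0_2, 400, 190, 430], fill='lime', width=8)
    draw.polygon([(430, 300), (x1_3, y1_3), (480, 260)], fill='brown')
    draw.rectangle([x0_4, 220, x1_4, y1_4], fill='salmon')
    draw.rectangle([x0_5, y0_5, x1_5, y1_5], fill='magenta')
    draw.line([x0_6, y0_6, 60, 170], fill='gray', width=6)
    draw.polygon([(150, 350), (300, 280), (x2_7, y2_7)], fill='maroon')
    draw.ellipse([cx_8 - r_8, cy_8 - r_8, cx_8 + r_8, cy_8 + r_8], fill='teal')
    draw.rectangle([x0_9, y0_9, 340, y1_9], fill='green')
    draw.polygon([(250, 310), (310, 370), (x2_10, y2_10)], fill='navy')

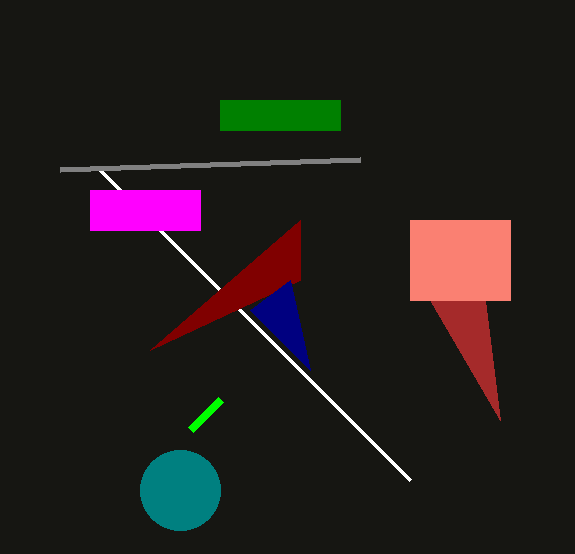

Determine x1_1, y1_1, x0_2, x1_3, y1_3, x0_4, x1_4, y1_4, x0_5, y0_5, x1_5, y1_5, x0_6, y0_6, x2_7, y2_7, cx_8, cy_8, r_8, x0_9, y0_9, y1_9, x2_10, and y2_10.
x1_1 = 410; y1_1 = 480; x0_2 = 220; x1_3 = 500; y1_3 = 420; x0_4 = 410; x1_4 = 510; y1_4 = 300; x0_5 = 90; y0_5 = 190; x1_5 = 200; y1_5 = 230; x0_6 = 360; y0_6 = 160; x2_7 = 300; y2_7 = 220; cx_8 = 180; cy_8 = 490; r_8 = 40; x0_9 = 220; y0_9 = 100; y1_9 = 130; x2_10 = 290; y2_10 = 280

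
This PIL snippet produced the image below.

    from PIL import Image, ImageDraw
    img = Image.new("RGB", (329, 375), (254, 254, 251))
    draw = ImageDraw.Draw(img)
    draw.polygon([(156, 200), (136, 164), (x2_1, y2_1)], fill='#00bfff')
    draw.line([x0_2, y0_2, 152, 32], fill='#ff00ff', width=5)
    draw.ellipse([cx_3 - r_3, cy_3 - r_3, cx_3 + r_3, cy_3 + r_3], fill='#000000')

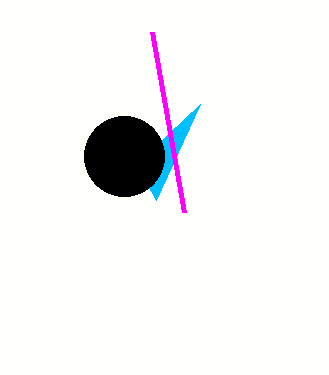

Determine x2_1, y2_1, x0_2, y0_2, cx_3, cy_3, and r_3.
x2_1 = 200, y2_1 = 104, x0_2 = 184, y0_2 = 212, cx_3 = 124, cy_3 = 156, r_3 = 40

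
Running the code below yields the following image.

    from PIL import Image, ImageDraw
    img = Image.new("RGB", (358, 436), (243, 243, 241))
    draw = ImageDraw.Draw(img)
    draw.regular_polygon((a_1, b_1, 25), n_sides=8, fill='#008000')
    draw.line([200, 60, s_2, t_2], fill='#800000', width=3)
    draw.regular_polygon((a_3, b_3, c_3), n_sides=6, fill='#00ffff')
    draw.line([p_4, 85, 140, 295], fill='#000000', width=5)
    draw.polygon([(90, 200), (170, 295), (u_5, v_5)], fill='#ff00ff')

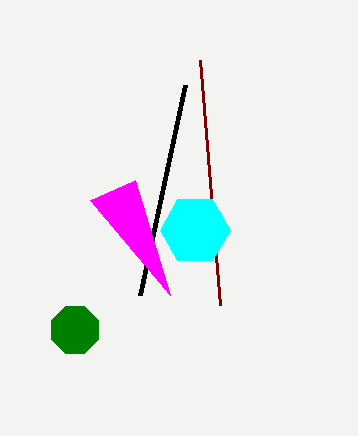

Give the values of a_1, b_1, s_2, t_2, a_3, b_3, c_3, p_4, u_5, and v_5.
a_1 = 75, b_1 = 330, s_2 = 220, t_2 = 305, a_3 = 195, b_3 = 230, c_3 = 35, p_4 = 185, u_5 = 135, v_5 = 180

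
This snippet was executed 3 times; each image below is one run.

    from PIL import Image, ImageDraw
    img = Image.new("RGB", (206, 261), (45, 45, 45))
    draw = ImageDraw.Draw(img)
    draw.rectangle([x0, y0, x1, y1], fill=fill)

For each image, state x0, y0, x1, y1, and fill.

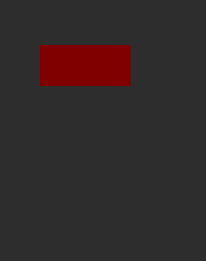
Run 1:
x0 = 40, y0 = 45, x1 = 130, y1 = 85, fill = 'maroon'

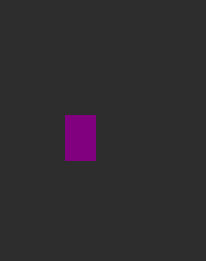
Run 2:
x0 = 65; y0 = 115; x1 = 95; y1 = 160; fill = 'purple'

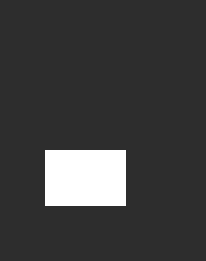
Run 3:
x0 = 45; y0 = 150; x1 = 125; y1 = 205; fill = 'white'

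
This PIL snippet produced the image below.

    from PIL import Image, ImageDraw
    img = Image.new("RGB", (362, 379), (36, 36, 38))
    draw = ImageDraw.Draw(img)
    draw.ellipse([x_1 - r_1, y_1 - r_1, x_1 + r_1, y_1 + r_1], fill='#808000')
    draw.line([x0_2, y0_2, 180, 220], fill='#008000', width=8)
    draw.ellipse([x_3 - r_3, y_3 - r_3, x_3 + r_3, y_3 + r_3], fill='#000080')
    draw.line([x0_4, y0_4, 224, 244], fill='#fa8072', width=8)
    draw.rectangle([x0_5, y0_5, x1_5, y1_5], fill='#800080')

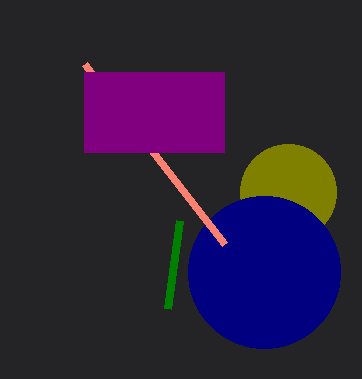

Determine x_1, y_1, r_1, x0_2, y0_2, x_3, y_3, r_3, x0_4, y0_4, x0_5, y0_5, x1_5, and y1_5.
x_1 = 288; y_1 = 192; r_1 = 48; x0_2 = 168; y0_2 = 308; x_3 = 264; y_3 = 272; r_3 = 76; x0_4 = 84; y0_4 = 64; x0_5 = 84; y0_5 = 72; x1_5 = 224; y1_5 = 152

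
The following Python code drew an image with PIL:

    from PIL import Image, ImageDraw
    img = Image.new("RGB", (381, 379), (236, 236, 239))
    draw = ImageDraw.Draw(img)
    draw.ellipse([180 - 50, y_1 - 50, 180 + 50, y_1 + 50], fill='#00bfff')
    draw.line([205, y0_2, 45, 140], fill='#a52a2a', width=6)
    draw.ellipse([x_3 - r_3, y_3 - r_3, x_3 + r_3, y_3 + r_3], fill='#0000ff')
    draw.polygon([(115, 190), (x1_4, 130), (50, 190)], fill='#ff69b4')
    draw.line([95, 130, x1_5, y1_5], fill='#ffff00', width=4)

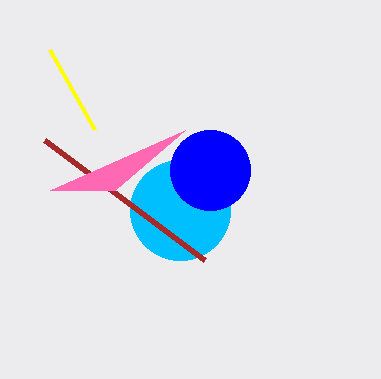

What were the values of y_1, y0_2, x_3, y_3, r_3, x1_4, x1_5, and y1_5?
y_1 = 210, y0_2 = 260, x_3 = 210, y_3 = 170, r_3 = 40, x1_4 = 185, x1_5 = 50, y1_5 = 50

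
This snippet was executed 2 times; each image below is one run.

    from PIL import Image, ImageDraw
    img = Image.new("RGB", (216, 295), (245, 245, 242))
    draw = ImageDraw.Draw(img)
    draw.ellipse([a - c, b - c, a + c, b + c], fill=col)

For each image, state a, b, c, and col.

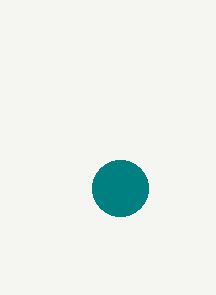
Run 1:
a = 120; b = 188; c = 28; col = 'teal'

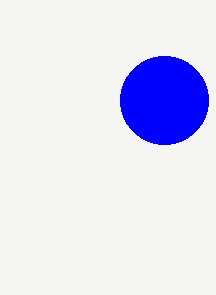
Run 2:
a = 164; b = 100; c = 44; col = 'blue'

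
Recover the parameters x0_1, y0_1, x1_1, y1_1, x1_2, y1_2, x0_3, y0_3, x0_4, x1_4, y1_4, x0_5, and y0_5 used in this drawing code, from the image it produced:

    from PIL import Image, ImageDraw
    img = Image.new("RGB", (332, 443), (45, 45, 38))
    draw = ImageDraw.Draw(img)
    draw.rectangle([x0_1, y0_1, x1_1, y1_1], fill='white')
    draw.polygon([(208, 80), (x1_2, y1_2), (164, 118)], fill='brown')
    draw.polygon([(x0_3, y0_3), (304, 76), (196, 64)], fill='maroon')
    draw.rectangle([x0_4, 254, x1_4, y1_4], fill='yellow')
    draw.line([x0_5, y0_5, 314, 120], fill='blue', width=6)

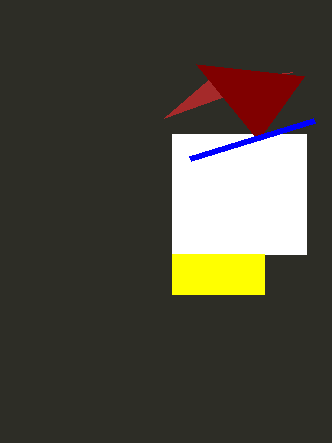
x0_1 = 172
y0_1 = 134
x1_1 = 306
y1_1 = 254
x1_2 = 292
y1_2 = 72
x0_3 = 258
y0_3 = 140
x0_4 = 172
x1_4 = 264
y1_4 = 294
x0_5 = 190
y0_5 = 158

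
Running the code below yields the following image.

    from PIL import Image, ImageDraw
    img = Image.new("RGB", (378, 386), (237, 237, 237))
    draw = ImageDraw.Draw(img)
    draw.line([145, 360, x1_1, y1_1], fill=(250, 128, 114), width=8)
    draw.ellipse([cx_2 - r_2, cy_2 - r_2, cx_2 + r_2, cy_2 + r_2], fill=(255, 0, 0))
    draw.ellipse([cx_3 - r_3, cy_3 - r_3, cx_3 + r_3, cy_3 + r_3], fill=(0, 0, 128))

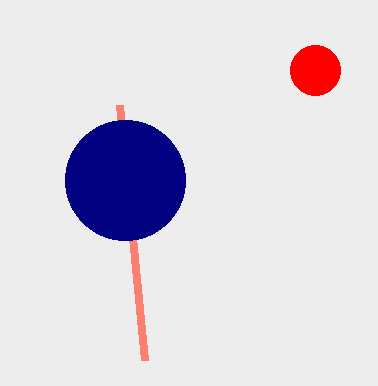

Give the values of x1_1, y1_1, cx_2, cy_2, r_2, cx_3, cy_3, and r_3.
x1_1 = 120
y1_1 = 105
cx_2 = 315
cy_2 = 70
r_2 = 25
cx_3 = 125
cy_3 = 180
r_3 = 60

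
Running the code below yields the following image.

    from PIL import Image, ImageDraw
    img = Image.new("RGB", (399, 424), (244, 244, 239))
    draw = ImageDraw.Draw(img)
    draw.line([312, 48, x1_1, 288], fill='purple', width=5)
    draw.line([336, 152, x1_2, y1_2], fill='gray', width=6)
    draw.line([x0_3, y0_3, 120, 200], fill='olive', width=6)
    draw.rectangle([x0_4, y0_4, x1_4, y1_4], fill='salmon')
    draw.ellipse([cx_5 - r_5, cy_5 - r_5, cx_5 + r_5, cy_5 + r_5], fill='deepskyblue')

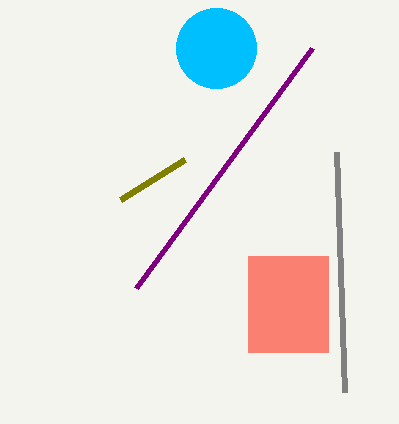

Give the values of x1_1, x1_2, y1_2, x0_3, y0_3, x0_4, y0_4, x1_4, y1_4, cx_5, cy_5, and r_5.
x1_1 = 136
x1_2 = 344
y1_2 = 392
x0_3 = 184
y0_3 = 160
x0_4 = 248
y0_4 = 256
x1_4 = 328
y1_4 = 352
cx_5 = 216
cy_5 = 48
r_5 = 40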